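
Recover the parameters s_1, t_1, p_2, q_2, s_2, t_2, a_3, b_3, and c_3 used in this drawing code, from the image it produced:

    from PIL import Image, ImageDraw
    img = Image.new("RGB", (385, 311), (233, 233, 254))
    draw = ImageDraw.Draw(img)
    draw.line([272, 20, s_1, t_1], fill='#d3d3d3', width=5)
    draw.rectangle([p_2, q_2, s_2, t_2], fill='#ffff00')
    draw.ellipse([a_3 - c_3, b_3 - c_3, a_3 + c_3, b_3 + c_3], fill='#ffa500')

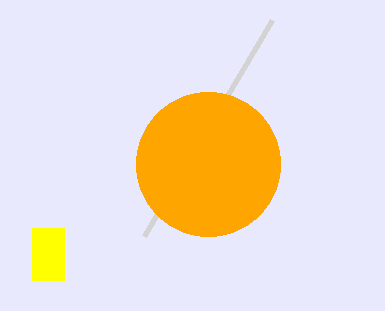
s_1 = 144; t_1 = 236; p_2 = 32; q_2 = 228; s_2 = 64; t_2 = 280; a_3 = 208; b_3 = 164; c_3 = 72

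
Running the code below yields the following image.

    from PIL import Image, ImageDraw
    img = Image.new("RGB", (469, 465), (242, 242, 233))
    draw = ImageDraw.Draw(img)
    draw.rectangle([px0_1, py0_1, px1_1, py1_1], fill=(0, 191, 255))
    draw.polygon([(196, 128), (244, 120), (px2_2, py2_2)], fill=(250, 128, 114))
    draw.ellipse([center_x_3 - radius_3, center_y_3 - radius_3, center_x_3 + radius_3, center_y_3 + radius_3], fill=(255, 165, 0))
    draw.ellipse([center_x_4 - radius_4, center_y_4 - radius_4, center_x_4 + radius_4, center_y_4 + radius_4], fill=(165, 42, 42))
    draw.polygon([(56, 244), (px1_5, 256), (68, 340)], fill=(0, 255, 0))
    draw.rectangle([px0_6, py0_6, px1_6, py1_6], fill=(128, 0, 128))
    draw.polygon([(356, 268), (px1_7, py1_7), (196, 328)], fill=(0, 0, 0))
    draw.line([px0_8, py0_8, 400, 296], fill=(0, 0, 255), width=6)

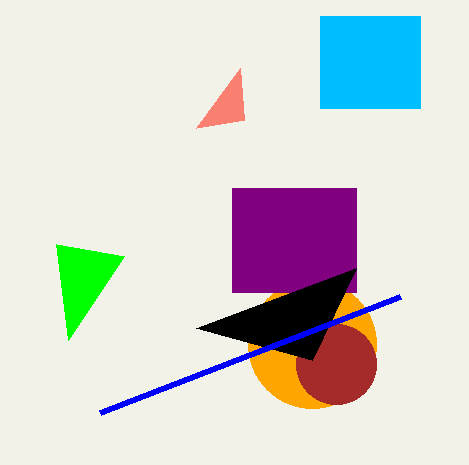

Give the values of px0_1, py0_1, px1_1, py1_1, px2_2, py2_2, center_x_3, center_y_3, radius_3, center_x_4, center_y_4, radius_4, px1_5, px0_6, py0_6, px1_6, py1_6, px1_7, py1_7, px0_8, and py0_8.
px0_1 = 320
py0_1 = 16
px1_1 = 420
py1_1 = 108
px2_2 = 240
py2_2 = 68
center_x_3 = 312
center_y_3 = 344
radius_3 = 64
center_x_4 = 336
center_y_4 = 364
radius_4 = 40
px1_5 = 124
px0_6 = 232
py0_6 = 188
px1_6 = 356
py1_6 = 292
px1_7 = 312
py1_7 = 360
px0_8 = 100
py0_8 = 412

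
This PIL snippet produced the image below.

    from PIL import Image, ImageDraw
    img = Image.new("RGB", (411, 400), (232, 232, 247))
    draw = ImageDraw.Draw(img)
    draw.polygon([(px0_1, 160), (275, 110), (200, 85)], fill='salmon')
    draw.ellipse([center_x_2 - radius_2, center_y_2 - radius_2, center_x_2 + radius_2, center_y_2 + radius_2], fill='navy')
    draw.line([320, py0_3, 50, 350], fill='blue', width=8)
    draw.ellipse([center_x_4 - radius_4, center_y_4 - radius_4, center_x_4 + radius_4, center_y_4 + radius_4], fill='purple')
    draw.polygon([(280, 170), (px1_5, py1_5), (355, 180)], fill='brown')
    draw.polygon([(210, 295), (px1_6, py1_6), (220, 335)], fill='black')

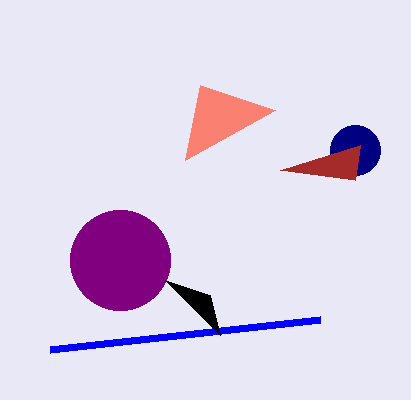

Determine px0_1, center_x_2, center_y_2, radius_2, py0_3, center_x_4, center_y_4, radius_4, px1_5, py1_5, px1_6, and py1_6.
px0_1 = 185
center_x_2 = 355
center_y_2 = 150
radius_2 = 25
py0_3 = 320
center_x_4 = 120
center_y_4 = 260
radius_4 = 50
px1_5 = 360
py1_5 = 145
px1_6 = 165
py1_6 = 280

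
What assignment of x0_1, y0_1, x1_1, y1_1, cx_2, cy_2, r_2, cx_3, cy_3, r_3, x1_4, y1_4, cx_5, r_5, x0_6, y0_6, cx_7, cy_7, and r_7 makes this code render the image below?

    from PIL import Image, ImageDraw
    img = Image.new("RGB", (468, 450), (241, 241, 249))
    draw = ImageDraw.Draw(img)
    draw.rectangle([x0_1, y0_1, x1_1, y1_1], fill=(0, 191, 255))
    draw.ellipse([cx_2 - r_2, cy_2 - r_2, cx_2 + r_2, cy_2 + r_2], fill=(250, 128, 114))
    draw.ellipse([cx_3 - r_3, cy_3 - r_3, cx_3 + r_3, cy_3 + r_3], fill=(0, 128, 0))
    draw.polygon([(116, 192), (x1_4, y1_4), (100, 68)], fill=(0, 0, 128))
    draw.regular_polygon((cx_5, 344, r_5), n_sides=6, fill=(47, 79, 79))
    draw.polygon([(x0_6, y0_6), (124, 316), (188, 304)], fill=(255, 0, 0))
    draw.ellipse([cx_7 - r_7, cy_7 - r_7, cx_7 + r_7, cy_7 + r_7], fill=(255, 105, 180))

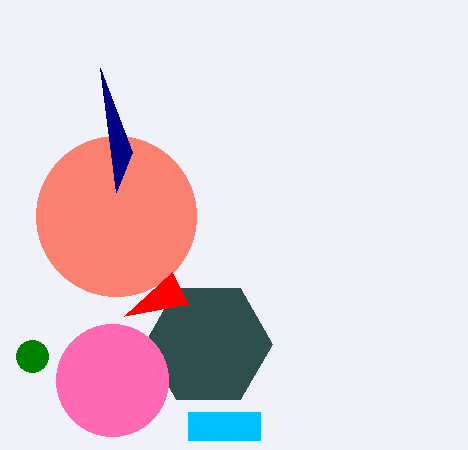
x0_1 = 188; y0_1 = 412; x1_1 = 260; y1_1 = 440; cx_2 = 116; cy_2 = 216; r_2 = 80; cx_3 = 32; cy_3 = 356; r_3 = 16; x1_4 = 132; y1_4 = 152; cx_5 = 208; r_5 = 64; x0_6 = 172; y0_6 = 272; cx_7 = 112; cy_7 = 380; r_7 = 56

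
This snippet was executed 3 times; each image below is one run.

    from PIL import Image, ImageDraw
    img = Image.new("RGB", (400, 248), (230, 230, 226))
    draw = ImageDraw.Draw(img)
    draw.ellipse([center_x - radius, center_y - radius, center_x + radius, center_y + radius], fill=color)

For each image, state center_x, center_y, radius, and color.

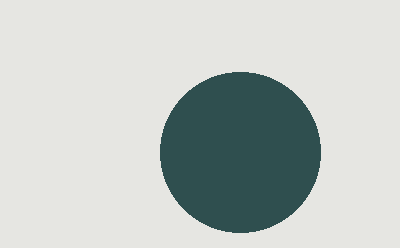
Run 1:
center_x = 240; center_y = 152; radius = 80; color = 'darkslategray'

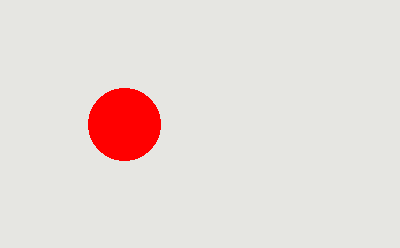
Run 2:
center_x = 124, center_y = 124, radius = 36, color = 'red'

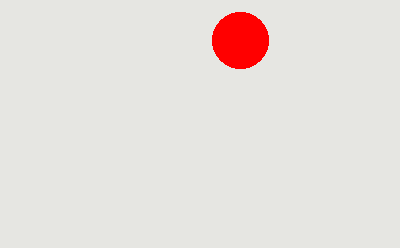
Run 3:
center_x = 240
center_y = 40
radius = 28
color = 'red'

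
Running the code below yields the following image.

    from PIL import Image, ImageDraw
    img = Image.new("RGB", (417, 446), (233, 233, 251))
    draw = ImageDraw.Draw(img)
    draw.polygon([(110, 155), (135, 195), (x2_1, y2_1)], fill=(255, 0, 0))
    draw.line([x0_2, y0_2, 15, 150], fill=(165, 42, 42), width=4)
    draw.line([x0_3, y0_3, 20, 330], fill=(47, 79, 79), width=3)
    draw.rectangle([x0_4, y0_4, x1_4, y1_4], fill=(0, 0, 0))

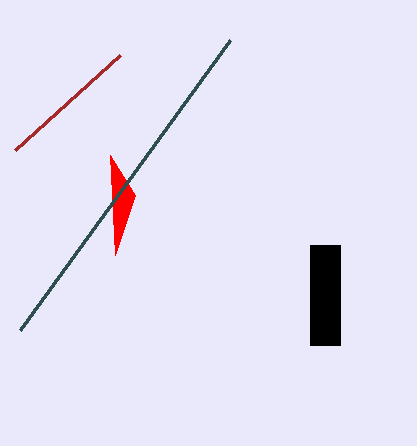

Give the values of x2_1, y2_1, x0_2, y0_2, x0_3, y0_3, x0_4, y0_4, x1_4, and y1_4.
x2_1 = 115
y2_1 = 255
x0_2 = 120
y0_2 = 55
x0_3 = 230
y0_3 = 40
x0_4 = 310
y0_4 = 245
x1_4 = 340
y1_4 = 345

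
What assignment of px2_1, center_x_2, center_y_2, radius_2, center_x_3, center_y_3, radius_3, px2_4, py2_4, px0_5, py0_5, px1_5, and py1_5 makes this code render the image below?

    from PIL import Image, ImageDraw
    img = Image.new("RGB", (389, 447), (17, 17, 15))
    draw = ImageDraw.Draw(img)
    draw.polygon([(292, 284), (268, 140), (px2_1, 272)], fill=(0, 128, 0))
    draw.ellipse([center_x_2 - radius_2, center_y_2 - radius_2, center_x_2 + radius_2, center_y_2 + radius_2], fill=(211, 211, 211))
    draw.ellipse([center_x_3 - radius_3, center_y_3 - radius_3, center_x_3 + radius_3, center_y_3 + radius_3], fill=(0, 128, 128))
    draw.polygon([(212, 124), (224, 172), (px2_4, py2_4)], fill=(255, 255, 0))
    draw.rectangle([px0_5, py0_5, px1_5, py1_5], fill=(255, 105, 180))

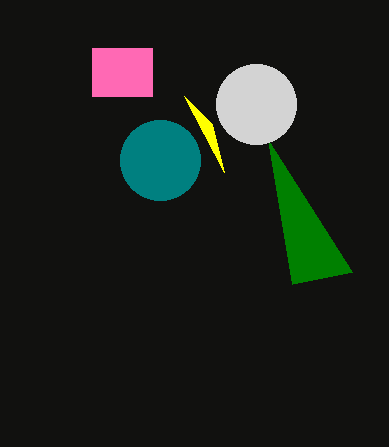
px2_1 = 352, center_x_2 = 256, center_y_2 = 104, radius_2 = 40, center_x_3 = 160, center_y_3 = 160, radius_3 = 40, px2_4 = 184, py2_4 = 96, px0_5 = 92, py0_5 = 48, px1_5 = 152, py1_5 = 96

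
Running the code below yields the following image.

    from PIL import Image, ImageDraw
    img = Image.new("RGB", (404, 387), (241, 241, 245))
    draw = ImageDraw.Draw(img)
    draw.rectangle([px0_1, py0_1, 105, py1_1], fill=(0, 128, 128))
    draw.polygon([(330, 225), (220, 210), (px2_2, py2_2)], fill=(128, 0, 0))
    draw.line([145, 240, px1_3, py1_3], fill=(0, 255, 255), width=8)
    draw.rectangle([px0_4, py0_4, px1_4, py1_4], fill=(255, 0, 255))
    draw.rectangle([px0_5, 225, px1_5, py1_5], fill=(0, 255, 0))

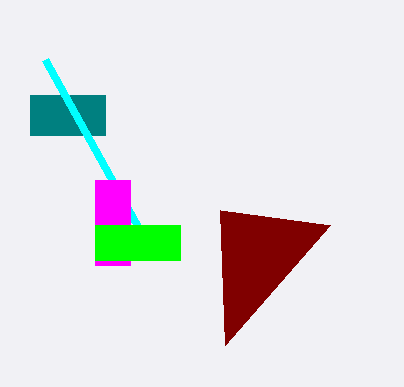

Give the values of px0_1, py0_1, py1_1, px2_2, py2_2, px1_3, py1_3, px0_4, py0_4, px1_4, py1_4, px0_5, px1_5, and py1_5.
px0_1 = 30; py0_1 = 95; py1_1 = 135; px2_2 = 225; py2_2 = 345; px1_3 = 45; py1_3 = 60; px0_4 = 95; py0_4 = 180; px1_4 = 130; py1_4 = 265; px0_5 = 95; px1_5 = 180; py1_5 = 260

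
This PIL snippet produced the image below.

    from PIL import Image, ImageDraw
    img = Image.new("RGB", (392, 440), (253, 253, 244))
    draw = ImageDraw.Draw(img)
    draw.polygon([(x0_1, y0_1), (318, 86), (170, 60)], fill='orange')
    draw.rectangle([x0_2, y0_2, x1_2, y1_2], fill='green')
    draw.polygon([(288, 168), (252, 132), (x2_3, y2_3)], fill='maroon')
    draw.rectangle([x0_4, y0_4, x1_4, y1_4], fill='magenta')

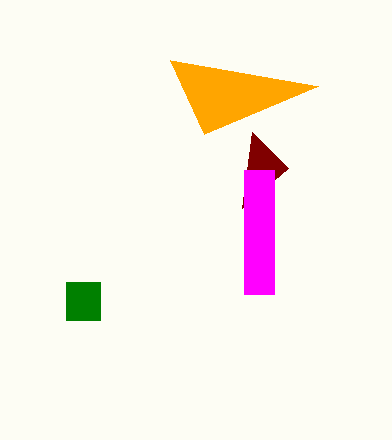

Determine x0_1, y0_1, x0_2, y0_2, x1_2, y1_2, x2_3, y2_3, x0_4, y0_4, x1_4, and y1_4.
x0_1 = 204, y0_1 = 134, x0_2 = 66, y0_2 = 282, x1_2 = 100, y1_2 = 320, x2_3 = 242, y2_3 = 208, x0_4 = 244, y0_4 = 170, x1_4 = 274, y1_4 = 294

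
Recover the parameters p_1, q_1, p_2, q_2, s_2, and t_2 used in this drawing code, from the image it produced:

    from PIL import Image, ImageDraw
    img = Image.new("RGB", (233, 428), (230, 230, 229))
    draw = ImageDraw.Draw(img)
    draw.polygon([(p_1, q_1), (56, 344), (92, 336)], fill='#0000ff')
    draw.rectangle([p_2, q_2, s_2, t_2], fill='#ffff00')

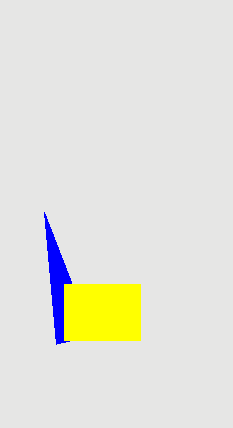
p_1 = 44; q_1 = 212; p_2 = 64; q_2 = 284; s_2 = 140; t_2 = 340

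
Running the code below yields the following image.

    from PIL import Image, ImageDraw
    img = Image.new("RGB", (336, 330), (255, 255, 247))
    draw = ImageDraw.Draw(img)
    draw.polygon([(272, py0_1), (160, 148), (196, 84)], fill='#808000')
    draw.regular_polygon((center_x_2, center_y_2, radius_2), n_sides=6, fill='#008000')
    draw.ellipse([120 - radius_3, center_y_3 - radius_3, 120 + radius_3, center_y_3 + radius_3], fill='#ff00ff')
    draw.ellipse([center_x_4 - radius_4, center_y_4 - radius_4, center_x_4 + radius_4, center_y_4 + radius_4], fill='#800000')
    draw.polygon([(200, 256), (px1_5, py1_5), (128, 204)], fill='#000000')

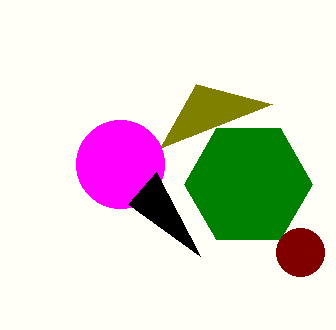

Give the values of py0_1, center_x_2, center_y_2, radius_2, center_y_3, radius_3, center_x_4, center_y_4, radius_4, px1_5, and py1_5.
py0_1 = 104; center_x_2 = 248; center_y_2 = 184; radius_2 = 64; center_y_3 = 164; radius_3 = 44; center_x_4 = 300; center_y_4 = 252; radius_4 = 24; px1_5 = 156; py1_5 = 172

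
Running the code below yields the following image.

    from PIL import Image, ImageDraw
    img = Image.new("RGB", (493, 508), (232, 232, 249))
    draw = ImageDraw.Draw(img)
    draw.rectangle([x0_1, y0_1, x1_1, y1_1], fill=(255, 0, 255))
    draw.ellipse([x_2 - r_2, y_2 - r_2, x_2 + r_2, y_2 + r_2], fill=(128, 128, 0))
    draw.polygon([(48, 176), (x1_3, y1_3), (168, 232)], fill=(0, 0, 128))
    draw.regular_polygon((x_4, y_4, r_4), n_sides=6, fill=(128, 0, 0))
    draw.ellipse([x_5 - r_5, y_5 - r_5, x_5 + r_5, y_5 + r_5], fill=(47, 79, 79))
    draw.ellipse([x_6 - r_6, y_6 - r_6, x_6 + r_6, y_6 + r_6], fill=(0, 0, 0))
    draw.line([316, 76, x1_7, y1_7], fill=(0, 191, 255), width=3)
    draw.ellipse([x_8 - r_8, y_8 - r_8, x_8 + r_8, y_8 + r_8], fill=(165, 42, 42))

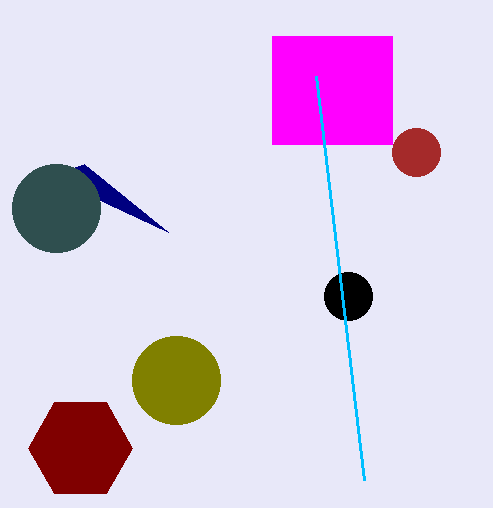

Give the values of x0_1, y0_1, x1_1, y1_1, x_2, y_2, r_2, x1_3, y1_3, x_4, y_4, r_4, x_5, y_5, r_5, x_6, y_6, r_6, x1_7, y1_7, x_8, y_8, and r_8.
x0_1 = 272, y0_1 = 36, x1_1 = 392, y1_1 = 144, x_2 = 176, y_2 = 380, r_2 = 44, x1_3 = 84, y1_3 = 164, x_4 = 80, y_4 = 448, r_4 = 52, x_5 = 56, y_5 = 208, r_5 = 44, x_6 = 348, y_6 = 296, r_6 = 24, x1_7 = 364, y1_7 = 480, x_8 = 416, y_8 = 152, r_8 = 24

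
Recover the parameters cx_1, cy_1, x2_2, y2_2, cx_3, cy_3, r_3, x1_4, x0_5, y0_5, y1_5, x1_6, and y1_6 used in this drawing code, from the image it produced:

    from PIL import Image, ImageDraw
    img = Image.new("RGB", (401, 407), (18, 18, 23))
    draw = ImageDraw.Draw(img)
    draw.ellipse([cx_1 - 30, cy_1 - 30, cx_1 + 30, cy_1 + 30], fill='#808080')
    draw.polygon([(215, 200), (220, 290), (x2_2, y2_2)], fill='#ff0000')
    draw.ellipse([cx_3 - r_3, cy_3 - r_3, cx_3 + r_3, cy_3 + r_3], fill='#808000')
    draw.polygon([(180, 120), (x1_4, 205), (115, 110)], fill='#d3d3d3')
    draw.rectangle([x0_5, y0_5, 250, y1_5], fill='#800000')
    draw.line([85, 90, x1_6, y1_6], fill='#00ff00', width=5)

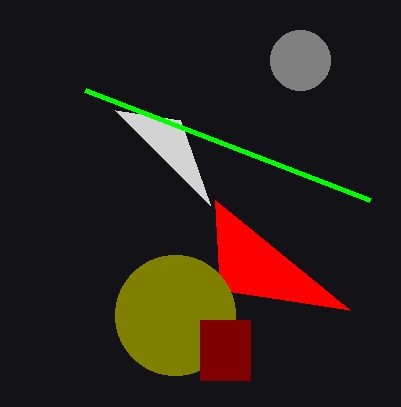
cx_1 = 300
cy_1 = 60
x2_2 = 350
y2_2 = 310
cx_3 = 175
cy_3 = 315
r_3 = 60
x1_4 = 210
x0_5 = 200
y0_5 = 320
y1_5 = 380
x1_6 = 370
y1_6 = 200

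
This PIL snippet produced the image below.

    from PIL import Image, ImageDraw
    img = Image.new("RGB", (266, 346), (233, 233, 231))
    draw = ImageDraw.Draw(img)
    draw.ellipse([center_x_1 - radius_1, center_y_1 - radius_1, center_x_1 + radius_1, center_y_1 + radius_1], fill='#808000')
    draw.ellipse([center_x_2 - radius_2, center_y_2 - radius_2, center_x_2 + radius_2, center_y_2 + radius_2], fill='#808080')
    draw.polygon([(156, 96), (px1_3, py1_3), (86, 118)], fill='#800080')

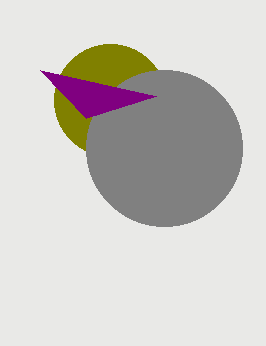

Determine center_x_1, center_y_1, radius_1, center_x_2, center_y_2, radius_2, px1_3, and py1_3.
center_x_1 = 110
center_y_1 = 100
radius_1 = 56
center_x_2 = 164
center_y_2 = 148
radius_2 = 78
px1_3 = 40
py1_3 = 70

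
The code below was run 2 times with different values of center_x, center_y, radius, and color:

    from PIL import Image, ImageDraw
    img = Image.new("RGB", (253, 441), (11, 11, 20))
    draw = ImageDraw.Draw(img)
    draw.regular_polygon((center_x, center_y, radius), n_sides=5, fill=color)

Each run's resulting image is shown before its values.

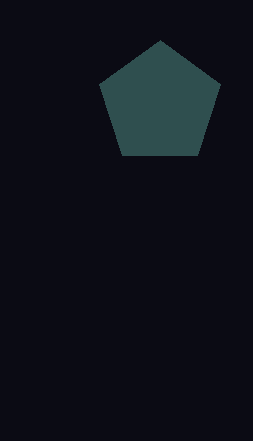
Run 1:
center_x = 160, center_y = 104, radius = 64, color = 'darkslategray'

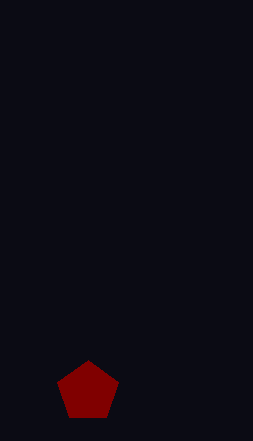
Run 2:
center_x = 88; center_y = 392; radius = 32; color = 'maroon'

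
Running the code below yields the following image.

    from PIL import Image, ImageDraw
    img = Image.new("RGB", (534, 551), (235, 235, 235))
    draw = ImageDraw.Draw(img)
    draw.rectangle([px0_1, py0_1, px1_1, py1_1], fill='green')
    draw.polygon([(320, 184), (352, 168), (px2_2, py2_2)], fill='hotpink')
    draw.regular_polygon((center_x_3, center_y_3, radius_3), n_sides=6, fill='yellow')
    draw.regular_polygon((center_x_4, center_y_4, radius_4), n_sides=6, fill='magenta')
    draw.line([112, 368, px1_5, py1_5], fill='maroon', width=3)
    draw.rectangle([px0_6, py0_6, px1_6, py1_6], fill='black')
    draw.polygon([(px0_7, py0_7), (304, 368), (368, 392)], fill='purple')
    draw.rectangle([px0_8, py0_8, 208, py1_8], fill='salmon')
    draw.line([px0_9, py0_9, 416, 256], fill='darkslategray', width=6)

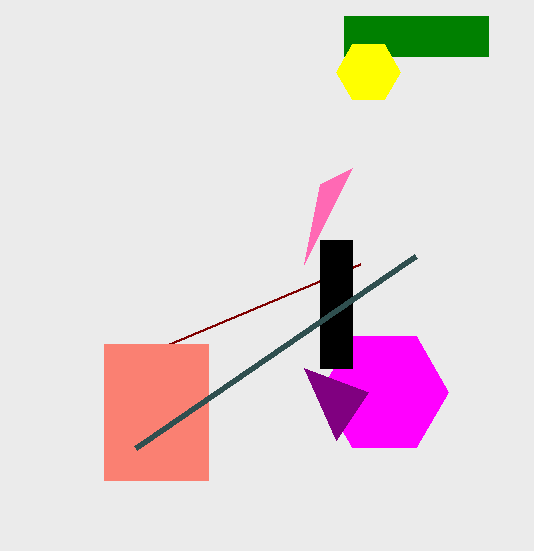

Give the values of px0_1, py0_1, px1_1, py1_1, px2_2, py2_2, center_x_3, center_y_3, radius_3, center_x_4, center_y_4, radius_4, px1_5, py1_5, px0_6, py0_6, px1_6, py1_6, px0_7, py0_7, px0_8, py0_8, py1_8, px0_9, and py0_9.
px0_1 = 344
py0_1 = 16
px1_1 = 488
py1_1 = 56
px2_2 = 304
py2_2 = 264
center_x_3 = 368
center_y_3 = 72
radius_3 = 32
center_x_4 = 384
center_y_4 = 392
radius_4 = 64
px1_5 = 360
py1_5 = 264
px0_6 = 320
py0_6 = 240
px1_6 = 352
py1_6 = 368
px0_7 = 336
py0_7 = 440
px0_8 = 104
py0_8 = 344
py1_8 = 480
px0_9 = 136
py0_9 = 448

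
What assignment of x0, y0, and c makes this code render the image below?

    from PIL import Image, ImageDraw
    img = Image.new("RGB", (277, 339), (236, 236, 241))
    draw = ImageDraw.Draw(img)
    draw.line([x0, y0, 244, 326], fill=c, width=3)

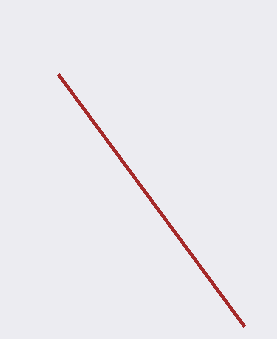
x0 = 58
y0 = 74
c = 'brown'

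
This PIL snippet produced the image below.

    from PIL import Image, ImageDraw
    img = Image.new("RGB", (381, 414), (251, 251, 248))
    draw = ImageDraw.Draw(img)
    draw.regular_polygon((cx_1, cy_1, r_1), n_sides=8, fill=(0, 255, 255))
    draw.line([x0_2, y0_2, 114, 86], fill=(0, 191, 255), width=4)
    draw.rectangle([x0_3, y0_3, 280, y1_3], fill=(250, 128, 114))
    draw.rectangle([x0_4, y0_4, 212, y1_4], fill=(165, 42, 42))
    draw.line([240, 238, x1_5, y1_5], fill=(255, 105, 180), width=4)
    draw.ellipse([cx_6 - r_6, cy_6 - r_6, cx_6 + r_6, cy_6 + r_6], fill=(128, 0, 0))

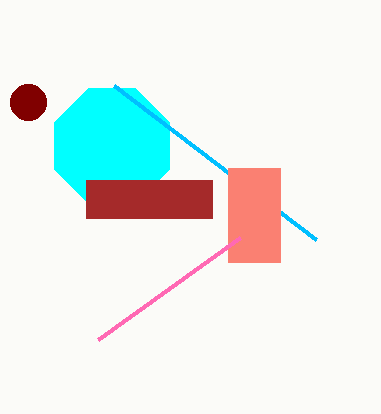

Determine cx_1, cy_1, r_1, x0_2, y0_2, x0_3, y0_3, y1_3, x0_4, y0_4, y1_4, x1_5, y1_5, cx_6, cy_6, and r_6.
cx_1 = 112; cy_1 = 146; r_1 = 62; x0_2 = 316; y0_2 = 240; x0_3 = 228; y0_3 = 168; y1_3 = 262; x0_4 = 86; y0_4 = 180; y1_4 = 218; x1_5 = 98; y1_5 = 340; cx_6 = 28; cy_6 = 102; r_6 = 18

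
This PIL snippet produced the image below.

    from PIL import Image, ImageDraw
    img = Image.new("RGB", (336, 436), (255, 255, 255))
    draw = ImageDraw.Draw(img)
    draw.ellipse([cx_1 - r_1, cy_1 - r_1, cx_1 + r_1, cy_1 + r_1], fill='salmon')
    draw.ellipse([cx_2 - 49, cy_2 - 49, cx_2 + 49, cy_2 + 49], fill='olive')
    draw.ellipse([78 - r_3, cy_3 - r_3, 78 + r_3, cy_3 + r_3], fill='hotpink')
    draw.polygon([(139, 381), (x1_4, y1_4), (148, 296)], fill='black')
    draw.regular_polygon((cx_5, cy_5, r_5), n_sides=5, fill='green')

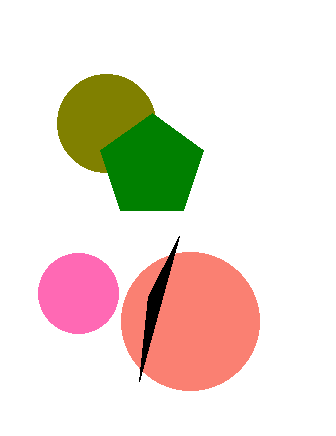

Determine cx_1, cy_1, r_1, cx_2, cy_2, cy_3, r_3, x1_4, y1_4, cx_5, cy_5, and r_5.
cx_1 = 190
cy_1 = 321
r_1 = 69
cx_2 = 106
cy_2 = 123
cy_3 = 293
r_3 = 40
x1_4 = 179
y1_4 = 236
cx_5 = 152
cy_5 = 167
r_5 = 54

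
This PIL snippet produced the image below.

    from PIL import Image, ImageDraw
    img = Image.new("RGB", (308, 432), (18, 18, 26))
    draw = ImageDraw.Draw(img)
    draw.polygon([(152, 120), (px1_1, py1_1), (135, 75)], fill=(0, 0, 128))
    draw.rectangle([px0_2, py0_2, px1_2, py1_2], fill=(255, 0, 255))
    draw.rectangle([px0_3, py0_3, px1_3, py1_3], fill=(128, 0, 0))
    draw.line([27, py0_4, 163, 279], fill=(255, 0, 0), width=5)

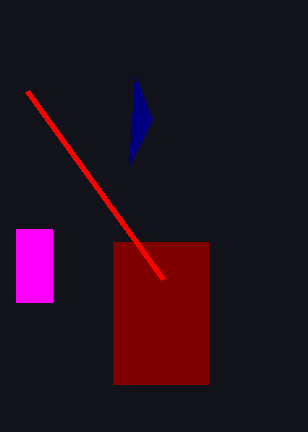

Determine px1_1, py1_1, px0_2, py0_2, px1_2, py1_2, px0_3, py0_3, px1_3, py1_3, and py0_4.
px1_1 = 129, py1_1 = 165, px0_2 = 16, py0_2 = 229, px1_2 = 52, py1_2 = 302, px0_3 = 113, py0_3 = 242, px1_3 = 208, py1_3 = 384, py0_4 = 91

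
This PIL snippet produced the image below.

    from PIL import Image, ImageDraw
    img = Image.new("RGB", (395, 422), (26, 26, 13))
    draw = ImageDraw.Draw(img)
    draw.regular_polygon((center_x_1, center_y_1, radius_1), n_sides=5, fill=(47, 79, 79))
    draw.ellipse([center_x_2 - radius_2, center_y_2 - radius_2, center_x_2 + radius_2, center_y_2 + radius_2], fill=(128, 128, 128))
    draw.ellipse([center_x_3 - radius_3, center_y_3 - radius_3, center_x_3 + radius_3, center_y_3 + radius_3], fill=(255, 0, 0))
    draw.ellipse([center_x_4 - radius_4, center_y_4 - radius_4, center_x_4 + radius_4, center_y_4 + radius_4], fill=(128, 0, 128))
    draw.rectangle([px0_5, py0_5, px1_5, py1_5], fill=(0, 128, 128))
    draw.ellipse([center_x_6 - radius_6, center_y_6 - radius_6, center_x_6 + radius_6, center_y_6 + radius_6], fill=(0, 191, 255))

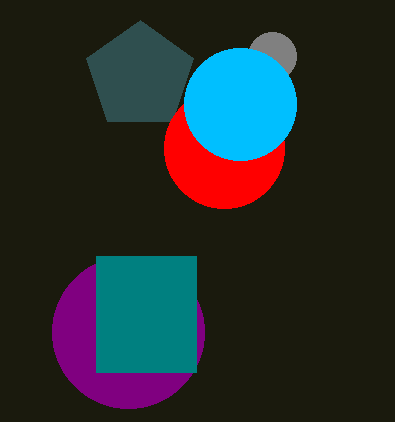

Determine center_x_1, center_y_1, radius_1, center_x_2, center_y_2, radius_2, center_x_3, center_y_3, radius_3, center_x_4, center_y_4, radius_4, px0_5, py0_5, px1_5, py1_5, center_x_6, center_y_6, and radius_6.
center_x_1 = 140; center_y_1 = 76; radius_1 = 56; center_x_2 = 272; center_y_2 = 56; radius_2 = 24; center_x_3 = 224; center_y_3 = 148; radius_3 = 60; center_x_4 = 128; center_y_4 = 332; radius_4 = 76; px0_5 = 96; py0_5 = 256; px1_5 = 196; py1_5 = 372; center_x_6 = 240; center_y_6 = 104; radius_6 = 56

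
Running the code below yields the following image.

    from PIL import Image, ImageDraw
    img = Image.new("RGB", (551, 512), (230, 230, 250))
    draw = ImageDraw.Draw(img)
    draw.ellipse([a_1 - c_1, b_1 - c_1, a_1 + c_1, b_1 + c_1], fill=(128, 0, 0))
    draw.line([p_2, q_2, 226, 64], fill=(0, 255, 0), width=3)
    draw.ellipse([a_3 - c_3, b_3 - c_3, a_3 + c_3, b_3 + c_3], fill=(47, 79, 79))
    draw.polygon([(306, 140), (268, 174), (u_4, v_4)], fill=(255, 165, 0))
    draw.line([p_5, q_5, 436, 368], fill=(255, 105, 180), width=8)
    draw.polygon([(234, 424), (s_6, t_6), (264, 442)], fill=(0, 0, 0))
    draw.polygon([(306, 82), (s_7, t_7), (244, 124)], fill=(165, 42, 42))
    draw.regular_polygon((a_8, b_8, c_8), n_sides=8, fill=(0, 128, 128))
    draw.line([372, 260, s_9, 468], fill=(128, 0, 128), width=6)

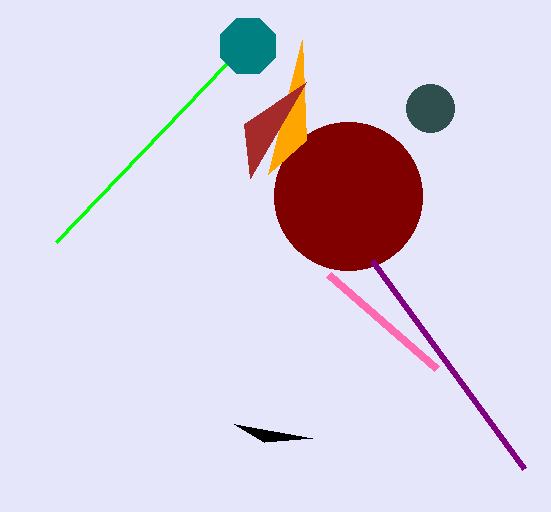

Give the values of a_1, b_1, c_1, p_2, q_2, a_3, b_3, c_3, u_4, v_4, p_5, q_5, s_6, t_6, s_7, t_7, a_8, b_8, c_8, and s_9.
a_1 = 348, b_1 = 196, c_1 = 74, p_2 = 56, q_2 = 242, a_3 = 430, b_3 = 108, c_3 = 24, u_4 = 302, v_4 = 40, p_5 = 328, q_5 = 274, s_6 = 312, t_6 = 438, s_7 = 250, t_7 = 178, a_8 = 248, b_8 = 46, c_8 = 30, s_9 = 524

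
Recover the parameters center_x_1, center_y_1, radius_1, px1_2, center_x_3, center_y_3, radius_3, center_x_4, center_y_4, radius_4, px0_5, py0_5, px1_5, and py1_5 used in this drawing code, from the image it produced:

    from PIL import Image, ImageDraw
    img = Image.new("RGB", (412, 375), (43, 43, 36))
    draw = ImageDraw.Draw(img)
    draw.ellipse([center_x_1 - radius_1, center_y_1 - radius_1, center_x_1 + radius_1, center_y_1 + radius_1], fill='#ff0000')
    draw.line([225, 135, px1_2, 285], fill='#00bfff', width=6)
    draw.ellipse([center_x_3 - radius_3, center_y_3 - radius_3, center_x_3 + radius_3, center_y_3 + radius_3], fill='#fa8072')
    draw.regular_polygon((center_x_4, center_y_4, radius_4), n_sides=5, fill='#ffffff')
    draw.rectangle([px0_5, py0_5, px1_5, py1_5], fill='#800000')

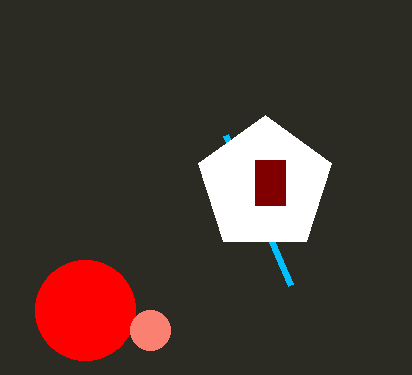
center_x_1 = 85
center_y_1 = 310
radius_1 = 50
px1_2 = 290
center_x_3 = 150
center_y_3 = 330
radius_3 = 20
center_x_4 = 265
center_y_4 = 185
radius_4 = 70
px0_5 = 255
py0_5 = 160
px1_5 = 285
py1_5 = 205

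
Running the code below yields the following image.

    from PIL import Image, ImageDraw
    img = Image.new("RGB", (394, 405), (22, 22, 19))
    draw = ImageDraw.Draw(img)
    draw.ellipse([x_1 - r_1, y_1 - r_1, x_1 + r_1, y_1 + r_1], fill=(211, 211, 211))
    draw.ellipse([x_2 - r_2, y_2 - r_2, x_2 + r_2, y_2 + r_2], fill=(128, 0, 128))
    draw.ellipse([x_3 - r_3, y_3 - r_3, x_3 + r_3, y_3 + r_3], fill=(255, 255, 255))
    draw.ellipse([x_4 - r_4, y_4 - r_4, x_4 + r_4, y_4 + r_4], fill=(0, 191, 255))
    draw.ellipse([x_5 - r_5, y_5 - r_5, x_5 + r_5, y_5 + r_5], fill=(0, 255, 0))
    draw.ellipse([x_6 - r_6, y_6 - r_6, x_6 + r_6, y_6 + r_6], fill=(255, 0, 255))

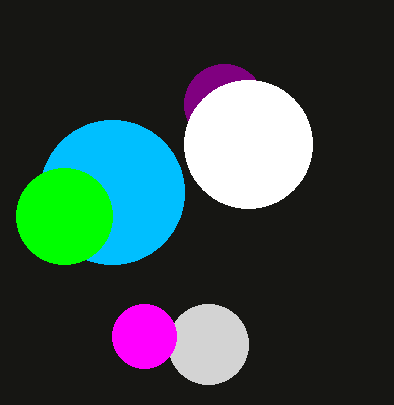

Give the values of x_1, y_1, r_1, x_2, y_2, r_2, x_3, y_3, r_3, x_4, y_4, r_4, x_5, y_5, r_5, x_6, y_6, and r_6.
x_1 = 208, y_1 = 344, r_1 = 40, x_2 = 224, y_2 = 104, r_2 = 40, x_3 = 248, y_3 = 144, r_3 = 64, x_4 = 112, y_4 = 192, r_4 = 72, x_5 = 64, y_5 = 216, r_5 = 48, x_6 = 144, y_6 = 336, r_6 = 32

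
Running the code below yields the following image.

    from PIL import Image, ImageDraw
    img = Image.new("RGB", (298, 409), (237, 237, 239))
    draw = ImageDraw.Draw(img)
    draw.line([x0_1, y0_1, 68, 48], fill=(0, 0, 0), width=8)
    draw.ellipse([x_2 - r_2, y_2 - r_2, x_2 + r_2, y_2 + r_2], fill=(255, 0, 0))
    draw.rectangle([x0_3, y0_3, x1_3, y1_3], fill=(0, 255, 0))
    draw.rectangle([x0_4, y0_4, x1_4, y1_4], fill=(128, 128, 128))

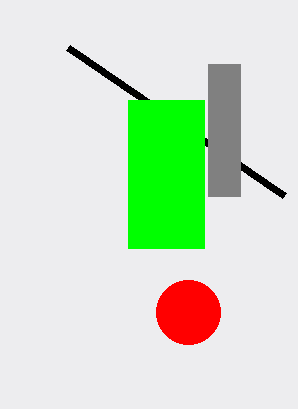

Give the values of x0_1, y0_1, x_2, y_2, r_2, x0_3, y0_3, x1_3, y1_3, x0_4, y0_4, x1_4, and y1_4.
x0_1 = 284; y0_1 = 196; x_2 = 188; y_2 = 312; r_2 = 32; x0_3 = 128; y0_3 = 100; x1_3 = 204; y1_3 = 248; x0_4 = 208; y0_4 = 64; x1_4 = 240; y1_4 = 196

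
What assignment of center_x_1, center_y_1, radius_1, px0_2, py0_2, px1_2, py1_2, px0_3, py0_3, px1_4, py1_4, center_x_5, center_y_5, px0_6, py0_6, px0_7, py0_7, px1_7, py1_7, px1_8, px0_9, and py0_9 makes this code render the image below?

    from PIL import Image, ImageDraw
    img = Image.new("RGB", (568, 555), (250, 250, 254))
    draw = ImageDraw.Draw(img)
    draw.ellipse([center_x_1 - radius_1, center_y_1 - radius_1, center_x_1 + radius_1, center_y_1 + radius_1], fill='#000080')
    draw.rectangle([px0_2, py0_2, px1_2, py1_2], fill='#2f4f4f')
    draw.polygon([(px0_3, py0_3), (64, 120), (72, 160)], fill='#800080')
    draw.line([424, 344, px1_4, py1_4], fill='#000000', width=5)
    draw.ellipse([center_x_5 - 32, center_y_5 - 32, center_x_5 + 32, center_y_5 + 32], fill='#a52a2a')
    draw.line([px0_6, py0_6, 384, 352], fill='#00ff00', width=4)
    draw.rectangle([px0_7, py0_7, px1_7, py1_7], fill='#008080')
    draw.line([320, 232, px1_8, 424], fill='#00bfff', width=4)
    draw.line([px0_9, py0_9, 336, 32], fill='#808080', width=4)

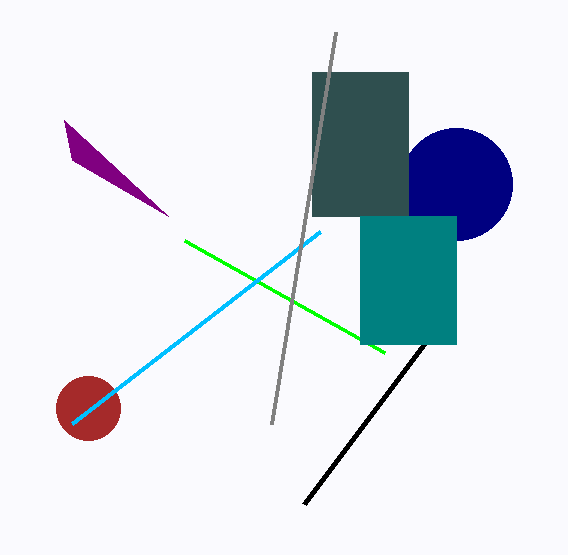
center_x_1 = 456; center_y_1 = 184; radius_1 = 56; px0_2 = 312; py0_2 = 72; px1_2 = 408; py1_2 = 216; px0_3 = 168; py0_3 = 216; px1_4 = 304; py1_4 = 504; center_x_5 = 88; center_y_5 = 408; px0_6 = 184; py0_6 = 240; px0_7 = 360; py0_7 = 216; px1_7 = 456; py1_7 = 344; px1_8 = 72; px0_9 = 272; py0_9 = 424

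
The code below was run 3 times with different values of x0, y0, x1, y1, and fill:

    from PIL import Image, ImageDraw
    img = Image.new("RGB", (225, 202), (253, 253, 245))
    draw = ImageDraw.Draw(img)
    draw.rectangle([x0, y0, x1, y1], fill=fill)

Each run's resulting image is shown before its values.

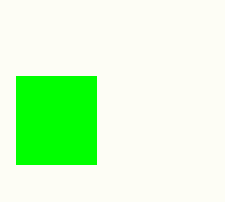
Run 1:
x0 = 16; y0 = 76; x1 = 96; y1 = 164; fill = 'lime'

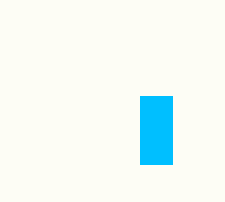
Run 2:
x0 = 140; y0 = 96; x1 = 172; y1 = 164; fill = 'deepskyblue'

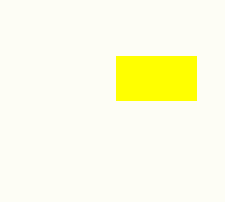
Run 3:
x0 = 116; y0 = 56; x1 = 196; y1 = 100; fill = 'yellow'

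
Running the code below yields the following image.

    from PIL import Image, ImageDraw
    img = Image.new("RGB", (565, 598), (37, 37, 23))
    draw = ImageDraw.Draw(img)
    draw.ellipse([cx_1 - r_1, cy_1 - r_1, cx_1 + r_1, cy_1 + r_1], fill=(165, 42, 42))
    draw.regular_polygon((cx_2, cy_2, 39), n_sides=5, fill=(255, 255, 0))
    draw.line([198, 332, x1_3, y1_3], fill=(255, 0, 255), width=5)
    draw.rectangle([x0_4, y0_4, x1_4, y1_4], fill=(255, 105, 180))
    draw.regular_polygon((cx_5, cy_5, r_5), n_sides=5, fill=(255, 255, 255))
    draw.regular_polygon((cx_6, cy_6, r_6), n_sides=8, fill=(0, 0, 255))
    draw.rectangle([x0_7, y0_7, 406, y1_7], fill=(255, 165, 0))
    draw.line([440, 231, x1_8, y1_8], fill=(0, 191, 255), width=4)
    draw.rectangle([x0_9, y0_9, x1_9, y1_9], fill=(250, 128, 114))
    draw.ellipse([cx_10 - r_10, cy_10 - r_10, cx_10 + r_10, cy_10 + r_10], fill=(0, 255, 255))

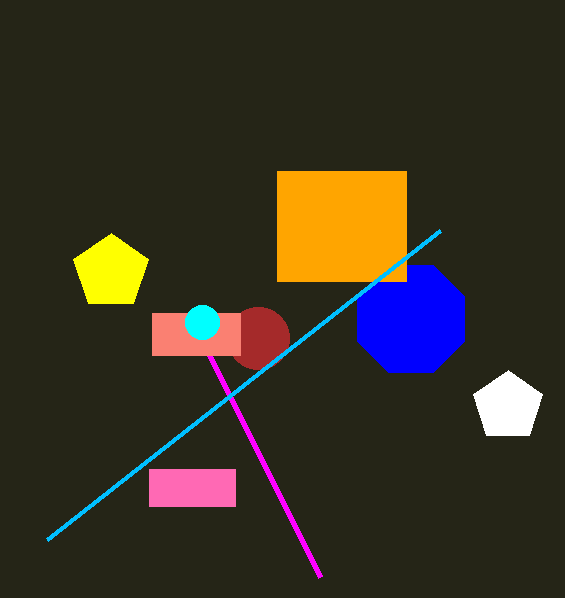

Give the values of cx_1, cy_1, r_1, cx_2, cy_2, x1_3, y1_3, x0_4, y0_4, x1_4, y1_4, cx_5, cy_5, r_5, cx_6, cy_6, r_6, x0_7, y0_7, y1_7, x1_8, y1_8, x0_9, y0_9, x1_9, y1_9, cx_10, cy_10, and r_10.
cx_1 = 258
cy_1 = 338
r_1 = 31
cx_2 = 111
cy_2 = 272
x1_3 = 320
y1_3 = 577
x0_4 = 149
y0_4 = 469
x1_4 = 235
y1_4 = 506
cx_5 = 508
cy_5 = 406
r_5 = 36
cx_6 = 411
cy_6 = 319
r_6 = 58
x0_7 = 277
y0_7 = 171
y1_7 = 281
x1_8 = 47
y1_8 = 540
x0_9 = 152
y0_9 = 313
x1_9 = 240
y1_9 = 355
cx_10 = 202
cy_10 = 322
r_10 = 17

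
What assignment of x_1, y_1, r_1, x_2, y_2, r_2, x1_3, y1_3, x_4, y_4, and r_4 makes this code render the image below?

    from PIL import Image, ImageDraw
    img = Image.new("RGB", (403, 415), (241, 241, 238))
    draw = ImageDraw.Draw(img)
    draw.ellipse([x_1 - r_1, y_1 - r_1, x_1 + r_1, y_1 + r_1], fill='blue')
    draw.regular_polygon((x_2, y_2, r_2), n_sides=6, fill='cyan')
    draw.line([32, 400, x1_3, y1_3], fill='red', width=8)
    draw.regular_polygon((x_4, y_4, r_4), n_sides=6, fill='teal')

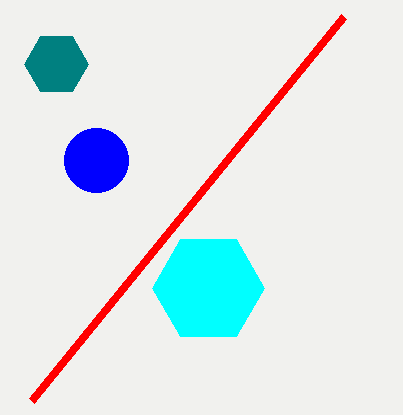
x_1 = 96
y_1 = 160
r_1 = 32
x_2 = 208
y_2 = 288
r_2 = 56
x1_3 = 344
y1_3 = 16
x_4 = 56
y_4 = 64
r_4 = 32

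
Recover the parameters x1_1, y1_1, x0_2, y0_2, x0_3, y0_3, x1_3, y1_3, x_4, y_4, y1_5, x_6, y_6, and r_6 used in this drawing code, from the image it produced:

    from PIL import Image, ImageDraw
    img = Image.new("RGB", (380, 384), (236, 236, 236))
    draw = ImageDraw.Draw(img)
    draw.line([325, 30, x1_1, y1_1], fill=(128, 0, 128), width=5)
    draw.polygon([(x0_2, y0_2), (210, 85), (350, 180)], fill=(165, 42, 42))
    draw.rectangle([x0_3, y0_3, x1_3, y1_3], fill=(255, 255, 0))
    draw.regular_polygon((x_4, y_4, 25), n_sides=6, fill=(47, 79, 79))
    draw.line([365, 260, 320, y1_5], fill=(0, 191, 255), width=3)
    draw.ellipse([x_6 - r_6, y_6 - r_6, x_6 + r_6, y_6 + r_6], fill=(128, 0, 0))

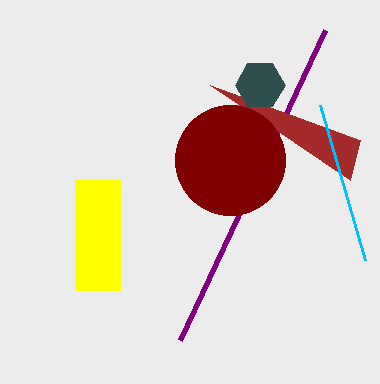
x1_1 = 180
y1_1 = 340
x0_2 = 360
y0_2 = 140
x0_3 = 75
y0_3 = 180
x1_3 = 120
y1_3 = 290
x_4 = 260
y_4 = 85
y1_5 = 105
x_6 = 230
y_6 = 160
r_6 = 55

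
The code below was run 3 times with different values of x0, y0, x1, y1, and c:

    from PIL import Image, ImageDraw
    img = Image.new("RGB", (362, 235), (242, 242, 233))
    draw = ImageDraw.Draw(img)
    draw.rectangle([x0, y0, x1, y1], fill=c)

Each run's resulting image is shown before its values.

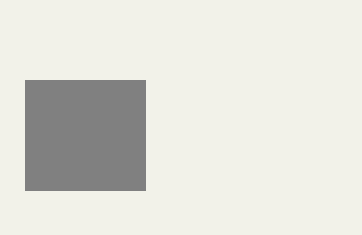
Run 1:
x0 = 25, y0 = 80, x1 = 145, y1 = 190, c = 'gray'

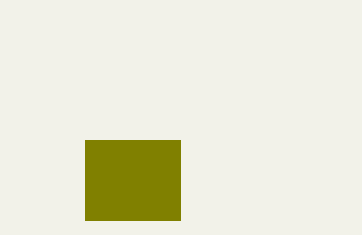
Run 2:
x0 = 85
y0 = 140
x1 = 180
y1 = 220
c = 'olive'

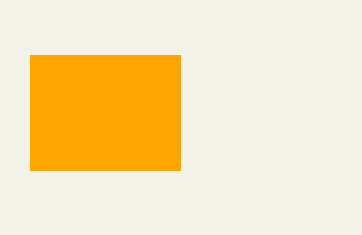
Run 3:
x0 = 30; y0 = 55; x1 = 180; y1 = 170; c = 'orange'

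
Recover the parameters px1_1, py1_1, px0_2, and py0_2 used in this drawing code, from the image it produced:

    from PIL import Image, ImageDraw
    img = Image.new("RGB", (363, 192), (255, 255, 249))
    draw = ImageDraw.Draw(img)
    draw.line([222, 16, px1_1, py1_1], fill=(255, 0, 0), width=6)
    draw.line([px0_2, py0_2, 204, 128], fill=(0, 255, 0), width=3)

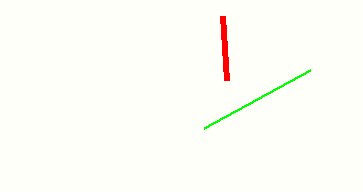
px1_1 = 226
py1_1 = 80
px0_2 = 310
py0_2 = 70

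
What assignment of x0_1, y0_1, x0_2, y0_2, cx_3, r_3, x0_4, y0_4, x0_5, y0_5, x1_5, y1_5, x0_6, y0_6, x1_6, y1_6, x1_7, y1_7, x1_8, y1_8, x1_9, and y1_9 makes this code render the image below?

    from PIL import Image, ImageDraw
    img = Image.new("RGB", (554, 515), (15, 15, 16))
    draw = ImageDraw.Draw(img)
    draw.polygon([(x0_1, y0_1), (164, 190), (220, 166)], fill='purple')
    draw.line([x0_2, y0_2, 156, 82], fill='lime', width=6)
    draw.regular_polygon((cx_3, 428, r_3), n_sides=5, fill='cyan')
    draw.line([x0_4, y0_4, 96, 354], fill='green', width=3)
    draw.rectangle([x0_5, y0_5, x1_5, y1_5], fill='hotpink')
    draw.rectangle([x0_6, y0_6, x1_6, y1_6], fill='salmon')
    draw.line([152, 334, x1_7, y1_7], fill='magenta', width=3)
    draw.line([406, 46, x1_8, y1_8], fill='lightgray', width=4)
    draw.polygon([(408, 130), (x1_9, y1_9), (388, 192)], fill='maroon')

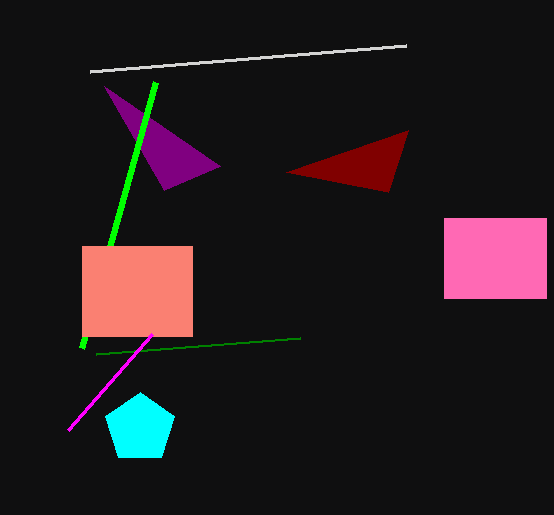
x0_1 = 104; y0_1 = 86; x0_2 = 82; y0_2 = 348; cx_3 = 140; r_3 = 36; x0_4 = 300; y0_4 = 338; x0_5 = 444; y0_5 = 218; x1_5 = 546; y1_5 = 298; x0_6 = 82; y0_6 = 246; x1_6 = 192; y1_6 = 336; x1_7 = 68; y1_7 = 430; x1_8 = 90; y1_8 = 72; x1_9 = 286; y1_9 = 172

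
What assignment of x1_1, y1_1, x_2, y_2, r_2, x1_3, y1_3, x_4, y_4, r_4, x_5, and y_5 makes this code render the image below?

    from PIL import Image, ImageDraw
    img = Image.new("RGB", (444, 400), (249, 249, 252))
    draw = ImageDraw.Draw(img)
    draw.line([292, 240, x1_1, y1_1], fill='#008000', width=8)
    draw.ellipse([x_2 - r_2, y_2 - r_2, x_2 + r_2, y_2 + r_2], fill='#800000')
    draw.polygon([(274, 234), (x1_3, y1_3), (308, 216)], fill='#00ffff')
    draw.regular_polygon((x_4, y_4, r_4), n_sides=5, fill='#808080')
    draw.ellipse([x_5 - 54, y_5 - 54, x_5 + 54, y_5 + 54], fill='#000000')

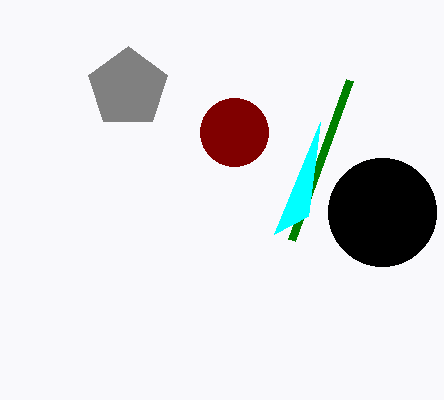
x1_1 = 350, y1_1 = 80, x_2 = 234, y_2 = 132, r_2 = 34, x1_3 = 320, y1_3 = 122, x_4 = 128, y_4 = 88, r_4 = 42, x_5 = 382, y_5 = 212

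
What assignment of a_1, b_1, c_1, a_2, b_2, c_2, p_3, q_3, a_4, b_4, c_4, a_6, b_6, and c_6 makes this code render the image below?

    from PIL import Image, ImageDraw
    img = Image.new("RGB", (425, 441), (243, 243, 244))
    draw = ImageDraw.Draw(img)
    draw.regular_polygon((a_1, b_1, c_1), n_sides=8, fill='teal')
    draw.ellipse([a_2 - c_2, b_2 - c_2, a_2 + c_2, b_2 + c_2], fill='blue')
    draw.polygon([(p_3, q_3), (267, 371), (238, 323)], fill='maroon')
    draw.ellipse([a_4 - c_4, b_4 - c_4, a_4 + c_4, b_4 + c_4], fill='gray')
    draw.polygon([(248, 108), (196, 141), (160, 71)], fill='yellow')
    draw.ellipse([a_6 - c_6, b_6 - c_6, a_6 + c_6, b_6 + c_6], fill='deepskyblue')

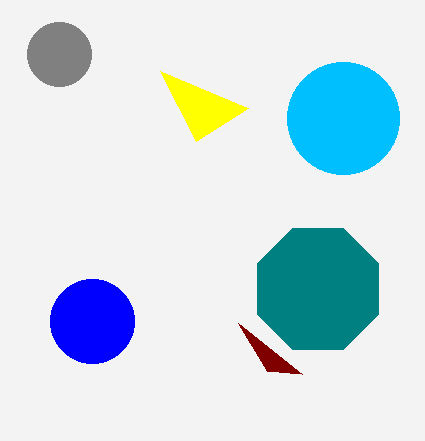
a_1 = 318
b_1 = 289
c_1 = 66
a_2 = 92
b_2 = 321
c_2 = 42
p_3 = 302
q_3 = 374
a_4 = 59
b_4 = 54
c_4 = 32
a_6 = 343
b_6 = 118
c_6 = 56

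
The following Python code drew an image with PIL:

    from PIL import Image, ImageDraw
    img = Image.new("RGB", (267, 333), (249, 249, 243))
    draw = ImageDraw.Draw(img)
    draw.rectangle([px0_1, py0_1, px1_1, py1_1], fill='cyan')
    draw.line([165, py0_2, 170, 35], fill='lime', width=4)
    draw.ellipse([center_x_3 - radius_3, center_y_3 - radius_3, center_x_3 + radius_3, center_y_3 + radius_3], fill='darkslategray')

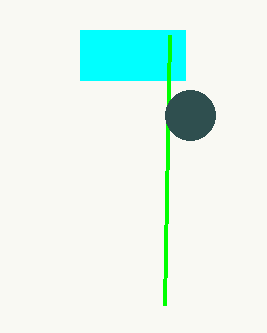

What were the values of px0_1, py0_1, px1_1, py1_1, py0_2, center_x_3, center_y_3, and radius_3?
px0_1 = 80; py0_1 = 30; px1_1 = 185; py1_1 = 80; py0_2 = 305; center_x_3 = 190; center_y_3 = 115; radius_3 = 25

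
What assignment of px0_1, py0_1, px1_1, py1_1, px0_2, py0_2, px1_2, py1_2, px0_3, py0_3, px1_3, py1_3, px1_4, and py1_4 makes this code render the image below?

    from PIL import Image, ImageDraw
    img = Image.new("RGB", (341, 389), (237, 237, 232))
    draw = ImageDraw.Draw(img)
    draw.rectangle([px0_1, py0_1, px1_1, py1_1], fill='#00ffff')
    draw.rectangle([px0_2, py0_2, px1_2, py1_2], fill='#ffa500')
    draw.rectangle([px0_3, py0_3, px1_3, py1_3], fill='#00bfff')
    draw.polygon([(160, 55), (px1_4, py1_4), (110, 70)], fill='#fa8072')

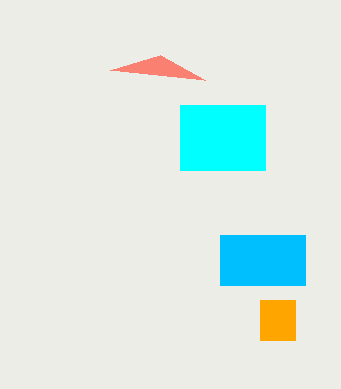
px0_1 = 180, py0_1 = 105, px1_1 = 265, py1_1 = 170, px0_2 = 260, py0_2 = 300, px1_2 = 295, py1_2 = 340, px0_3 = 220, py0_3 = 235, px1_3 = 305, py1_3 = 285, px1_4 = 205, py1_4 = 80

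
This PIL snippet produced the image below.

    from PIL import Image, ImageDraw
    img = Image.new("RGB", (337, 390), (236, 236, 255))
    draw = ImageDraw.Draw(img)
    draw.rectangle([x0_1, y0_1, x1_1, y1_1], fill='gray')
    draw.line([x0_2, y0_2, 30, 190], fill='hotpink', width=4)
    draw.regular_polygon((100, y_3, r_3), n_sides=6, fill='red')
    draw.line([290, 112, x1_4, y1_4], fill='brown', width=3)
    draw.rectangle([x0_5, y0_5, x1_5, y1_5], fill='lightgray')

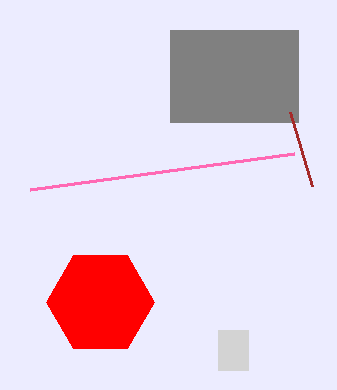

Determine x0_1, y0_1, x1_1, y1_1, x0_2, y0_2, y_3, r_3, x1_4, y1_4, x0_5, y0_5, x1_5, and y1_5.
x0_1 = 170; y0_1 = 30; x1_1 = 298; y1_1 = 122; x0_2 = 294; y0_2 = 154; y_3 = 302; r_3 = 54; x1_4 = 312; y1_4 = 186; x0_5 = 218; y0_5 = 330; x1_5 = 248; y1_5 = 370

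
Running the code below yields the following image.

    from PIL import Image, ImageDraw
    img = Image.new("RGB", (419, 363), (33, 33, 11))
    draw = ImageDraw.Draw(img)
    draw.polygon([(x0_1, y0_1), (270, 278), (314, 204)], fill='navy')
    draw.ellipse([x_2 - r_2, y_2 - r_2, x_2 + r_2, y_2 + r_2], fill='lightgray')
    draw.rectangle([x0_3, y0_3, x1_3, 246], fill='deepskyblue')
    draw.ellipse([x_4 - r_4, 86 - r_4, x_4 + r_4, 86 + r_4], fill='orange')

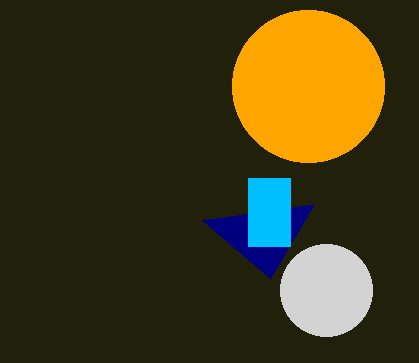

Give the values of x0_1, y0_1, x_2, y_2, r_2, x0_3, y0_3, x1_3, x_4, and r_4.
x0_1 = 202, y0_1 = 220, x_2 = 326, y_2 = 290, r_2 = 46, x0_3 = 248, y0_3 = 178, x1_3 = 290, x_4 = 308, r_4 = 76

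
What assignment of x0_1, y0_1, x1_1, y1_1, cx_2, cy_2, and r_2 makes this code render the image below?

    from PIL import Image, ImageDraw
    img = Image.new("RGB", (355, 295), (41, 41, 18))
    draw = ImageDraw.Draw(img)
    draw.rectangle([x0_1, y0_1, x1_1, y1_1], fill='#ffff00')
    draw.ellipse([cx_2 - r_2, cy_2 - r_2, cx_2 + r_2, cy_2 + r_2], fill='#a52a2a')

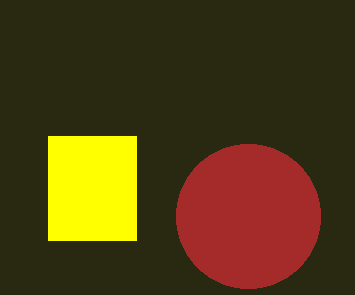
x0_1 = 48
y0_1 = 136
x1_1 = 136
y1_1 = 240
cx_2 = 248
cy_2 = 216
r_2 = 72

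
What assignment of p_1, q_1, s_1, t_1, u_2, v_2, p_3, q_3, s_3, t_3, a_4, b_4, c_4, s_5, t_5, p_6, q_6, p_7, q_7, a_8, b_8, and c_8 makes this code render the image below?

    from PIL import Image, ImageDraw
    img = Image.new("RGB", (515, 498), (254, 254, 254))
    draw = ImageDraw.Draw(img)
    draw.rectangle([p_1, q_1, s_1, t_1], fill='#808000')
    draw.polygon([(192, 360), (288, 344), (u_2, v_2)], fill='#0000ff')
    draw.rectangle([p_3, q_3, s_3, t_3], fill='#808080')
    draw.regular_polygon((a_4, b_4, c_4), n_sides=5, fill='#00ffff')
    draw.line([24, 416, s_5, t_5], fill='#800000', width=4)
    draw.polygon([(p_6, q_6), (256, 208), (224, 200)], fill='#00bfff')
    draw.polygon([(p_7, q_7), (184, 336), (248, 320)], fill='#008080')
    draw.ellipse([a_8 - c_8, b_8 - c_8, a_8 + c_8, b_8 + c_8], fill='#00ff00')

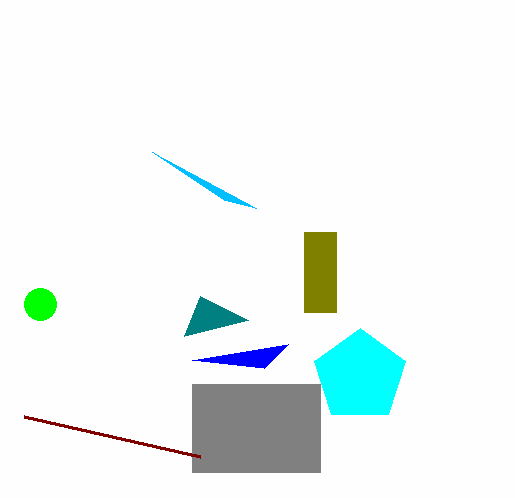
p_1 = 304, q_1 = 232, s_1 = 336, t_1 = 312, u_2 = 264, v_2 = 368, p_3 = 192, q_3 = 384, s_3 = 320, t_3 = 472, a_4 = 360, b_4 = 376, c_4 = 48, s_5 = 200, t_5 = 456, p_6 = 152, q_6 = 152, p_7 = 200, q_7 = 296, a_8 = 40, b_8 = 304, c_8 = 16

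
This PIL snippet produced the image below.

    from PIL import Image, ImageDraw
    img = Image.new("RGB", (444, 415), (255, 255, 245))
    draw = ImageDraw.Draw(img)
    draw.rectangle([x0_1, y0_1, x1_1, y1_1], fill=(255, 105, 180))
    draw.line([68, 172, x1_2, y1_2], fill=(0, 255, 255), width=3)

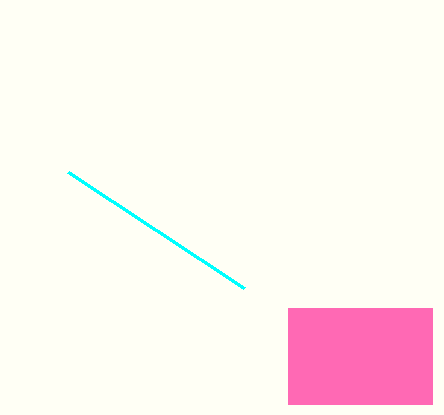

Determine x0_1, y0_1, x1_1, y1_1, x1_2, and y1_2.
x0_1 = 288, y0_1 = 308, x1_1 = 432, y1_1 = 404, x1_2 = 244, y1_2 = 288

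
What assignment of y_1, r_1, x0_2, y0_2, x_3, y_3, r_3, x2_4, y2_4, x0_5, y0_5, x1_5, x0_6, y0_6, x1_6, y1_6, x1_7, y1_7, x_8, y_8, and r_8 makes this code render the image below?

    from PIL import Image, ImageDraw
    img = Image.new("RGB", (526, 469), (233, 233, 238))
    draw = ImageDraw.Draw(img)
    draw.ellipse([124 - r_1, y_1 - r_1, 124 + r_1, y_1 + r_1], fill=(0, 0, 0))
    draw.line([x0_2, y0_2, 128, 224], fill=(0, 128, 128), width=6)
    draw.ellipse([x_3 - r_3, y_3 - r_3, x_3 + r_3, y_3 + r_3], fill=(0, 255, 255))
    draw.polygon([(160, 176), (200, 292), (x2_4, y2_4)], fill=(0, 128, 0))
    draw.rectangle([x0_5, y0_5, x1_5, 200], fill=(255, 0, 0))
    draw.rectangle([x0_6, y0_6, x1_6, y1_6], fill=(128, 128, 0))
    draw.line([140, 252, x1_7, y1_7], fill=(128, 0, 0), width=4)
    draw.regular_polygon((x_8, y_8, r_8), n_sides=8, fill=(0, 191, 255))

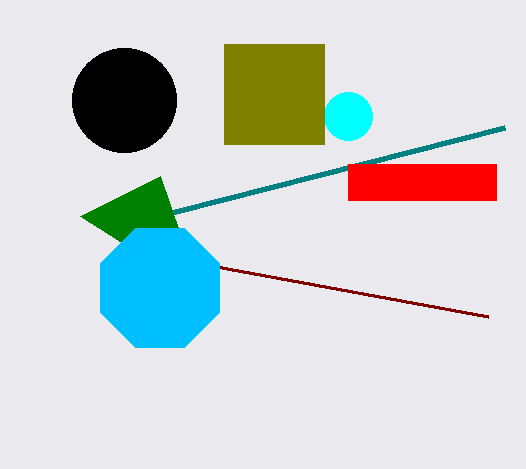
y_1 = 100; r_1 = 52; x0_2 = 504; y0_2 = 128; x_3 = 348; y_3 = 116; r_3 = 24; x2_4 = 80; y2_4 = 216; x0_5 = 348; y0_5 = 164; x1_5 = 496; x0_6 = 224; y0_6 = 44; x1_6 = 324; y1_6 = 144; x1_7 = 488; y1_7 = 316; x_8 = 160; y_8 = 288; r_8 = 64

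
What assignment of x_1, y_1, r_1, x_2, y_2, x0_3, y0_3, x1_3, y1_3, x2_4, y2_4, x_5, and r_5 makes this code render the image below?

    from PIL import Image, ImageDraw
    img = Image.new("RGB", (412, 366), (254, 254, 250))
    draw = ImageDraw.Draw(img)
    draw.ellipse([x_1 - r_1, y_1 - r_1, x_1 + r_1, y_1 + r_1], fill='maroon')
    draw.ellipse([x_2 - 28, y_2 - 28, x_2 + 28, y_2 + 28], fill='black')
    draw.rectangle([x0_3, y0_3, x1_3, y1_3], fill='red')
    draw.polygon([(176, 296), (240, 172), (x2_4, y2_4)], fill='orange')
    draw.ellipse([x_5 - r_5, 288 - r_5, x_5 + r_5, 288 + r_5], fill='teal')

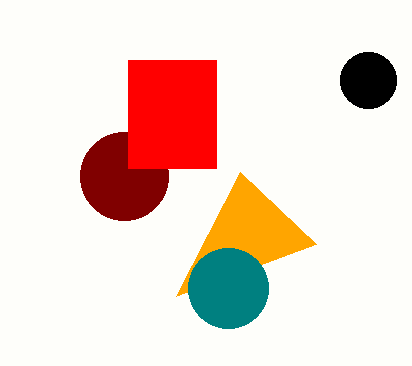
x_1 = 124, y_1 = 176, r_1 = 44, x_2 = 368, y_2 = 80, x0_3 = 128, y0_3 = 60, x1_3 = 216, y1_3 = 168, x2_4 = 316, y2_4 = 244, x_5 = 228, r_5 = 40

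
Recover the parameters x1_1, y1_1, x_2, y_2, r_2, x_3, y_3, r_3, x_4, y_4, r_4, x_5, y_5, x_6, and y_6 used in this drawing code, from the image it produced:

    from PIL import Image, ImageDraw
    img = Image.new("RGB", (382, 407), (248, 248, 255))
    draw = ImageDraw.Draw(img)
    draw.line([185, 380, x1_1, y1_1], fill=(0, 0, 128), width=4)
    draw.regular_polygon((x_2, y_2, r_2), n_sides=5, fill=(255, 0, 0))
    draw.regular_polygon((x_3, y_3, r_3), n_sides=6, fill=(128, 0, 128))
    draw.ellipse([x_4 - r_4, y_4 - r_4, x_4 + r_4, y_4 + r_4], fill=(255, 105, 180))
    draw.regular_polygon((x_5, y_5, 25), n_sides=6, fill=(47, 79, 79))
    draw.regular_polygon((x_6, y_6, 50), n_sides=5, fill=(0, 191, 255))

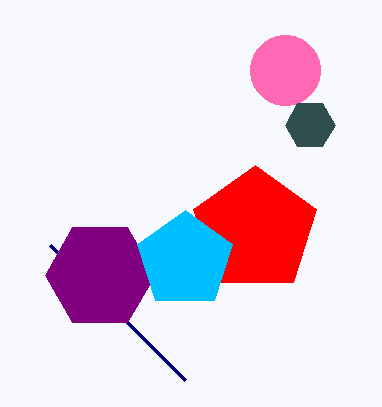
x1_1 = 50; y1_1 = 245; x_2 = 255; y_2 = 230; r_2 = 65; x_3 = 100; y_3 = 275; r_3 = 55; x_4 = 285; y_4 = 70; r_4 = 35; x_5 = 310; y_5 = 125; x_6 = 185; y_6 = 260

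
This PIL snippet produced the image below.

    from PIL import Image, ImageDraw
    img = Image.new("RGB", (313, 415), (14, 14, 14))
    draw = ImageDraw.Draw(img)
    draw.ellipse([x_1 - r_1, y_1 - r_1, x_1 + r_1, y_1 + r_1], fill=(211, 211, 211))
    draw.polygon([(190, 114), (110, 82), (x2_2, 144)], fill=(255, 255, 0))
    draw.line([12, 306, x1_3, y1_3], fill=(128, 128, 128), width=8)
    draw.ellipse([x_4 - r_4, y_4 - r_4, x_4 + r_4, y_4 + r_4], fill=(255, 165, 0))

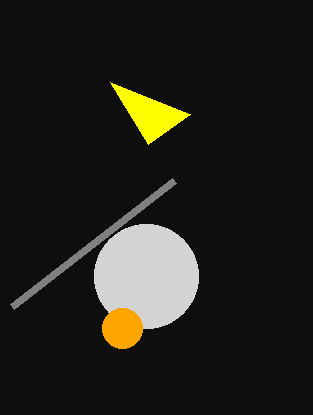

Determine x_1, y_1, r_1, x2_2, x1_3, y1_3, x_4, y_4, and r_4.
x_1 = 146
y_1 = 276
r_1 = 52
x2_2 = 148
x1_3 = 174
y1_3 = 180
x_4 = 122
y_4 = 328
r_4 = 20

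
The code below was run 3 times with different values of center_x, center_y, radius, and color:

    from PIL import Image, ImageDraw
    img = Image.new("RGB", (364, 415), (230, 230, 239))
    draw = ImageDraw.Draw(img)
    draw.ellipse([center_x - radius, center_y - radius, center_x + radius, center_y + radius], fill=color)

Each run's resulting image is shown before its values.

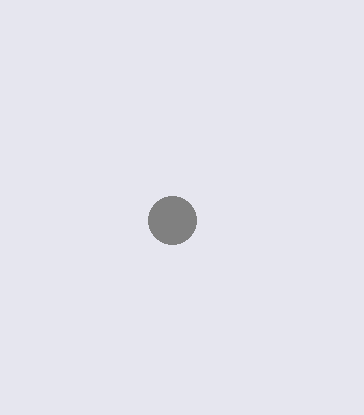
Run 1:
center_x = 172
center_y = 220
radius = 24
color = 'gray'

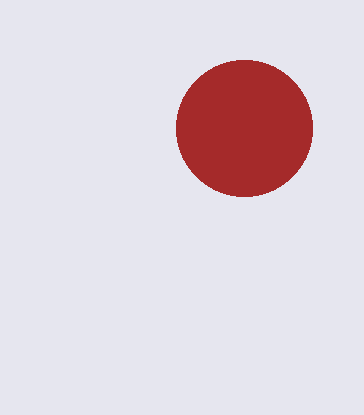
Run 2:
center_x = 244; center_y = 128; radius = 68; color = 'brown'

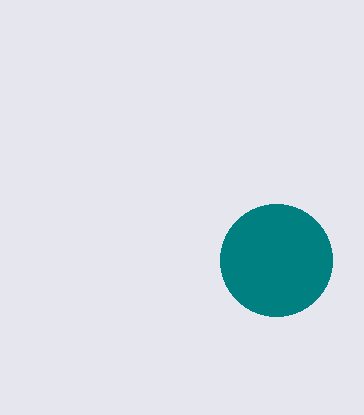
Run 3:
center_x = 276
center_y = 260
radius = 56
color = 'teal'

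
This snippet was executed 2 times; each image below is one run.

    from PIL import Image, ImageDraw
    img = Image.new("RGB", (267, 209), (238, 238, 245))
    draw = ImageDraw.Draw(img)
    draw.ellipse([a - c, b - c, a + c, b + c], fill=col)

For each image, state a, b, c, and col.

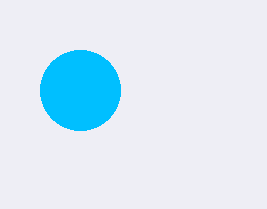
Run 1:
a = 80, b = 90, c = 40, col = 'deepskyblue'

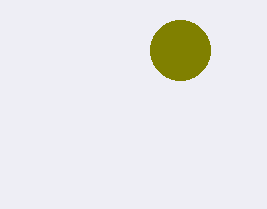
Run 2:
a = 180; b = 50; c = 30; col = 'olive'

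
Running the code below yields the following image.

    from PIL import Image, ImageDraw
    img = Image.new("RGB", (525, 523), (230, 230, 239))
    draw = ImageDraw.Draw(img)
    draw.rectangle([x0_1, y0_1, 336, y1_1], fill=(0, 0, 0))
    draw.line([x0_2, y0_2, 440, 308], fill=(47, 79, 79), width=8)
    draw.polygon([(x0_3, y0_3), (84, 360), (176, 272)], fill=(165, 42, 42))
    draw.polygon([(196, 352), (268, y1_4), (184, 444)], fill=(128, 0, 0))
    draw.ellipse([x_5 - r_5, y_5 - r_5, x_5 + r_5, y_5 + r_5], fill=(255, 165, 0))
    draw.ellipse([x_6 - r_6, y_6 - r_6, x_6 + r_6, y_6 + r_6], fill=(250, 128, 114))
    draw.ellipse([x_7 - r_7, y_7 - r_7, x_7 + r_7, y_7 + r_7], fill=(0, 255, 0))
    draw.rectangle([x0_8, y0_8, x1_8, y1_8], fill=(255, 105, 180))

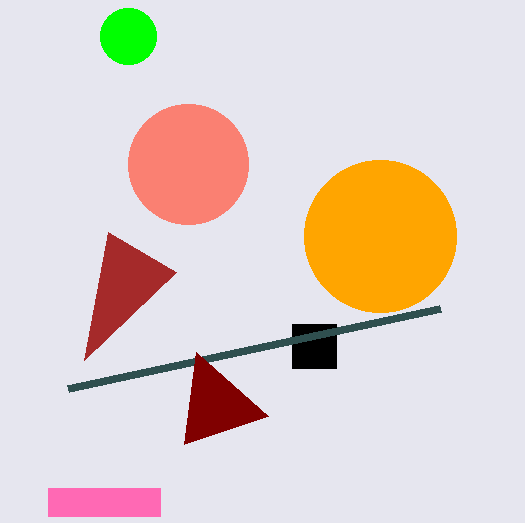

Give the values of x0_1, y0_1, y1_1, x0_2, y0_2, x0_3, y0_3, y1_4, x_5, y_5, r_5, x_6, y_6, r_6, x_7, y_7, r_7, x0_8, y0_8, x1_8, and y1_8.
x0_1 = 292; y0_1 = 324; y1_1 = 368; x0_2 = 68; y0_2 = 388; x0_3 = 108; y0_3 = 232; y1_4 = 416; x_5 = 380; y_5 = 236; r_5 = 76; x_6 = 188; y_6 = 164; r_6 = 60; x_7 = 128; y_7 = 36; r_7 = 28; x0_8 = 48; y0_8 = 488; x1_8 = 160; y1_8 = 516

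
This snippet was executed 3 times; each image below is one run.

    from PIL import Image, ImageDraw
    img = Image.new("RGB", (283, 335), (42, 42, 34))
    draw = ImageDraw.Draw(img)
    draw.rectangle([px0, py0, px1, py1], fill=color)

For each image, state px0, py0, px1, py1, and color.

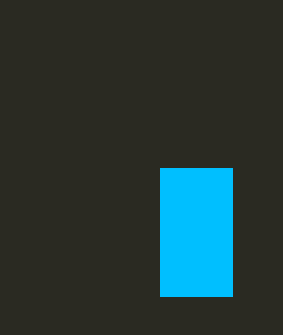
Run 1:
px0 = 160, py0 = 168, px1 = 232, py1 = 296, color = 'deepskyblue'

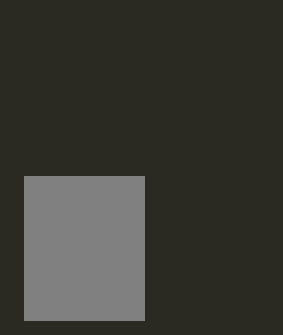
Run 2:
px0 = 24, py0 = 176, px1 = 144, py1 = 320, color = 'gray'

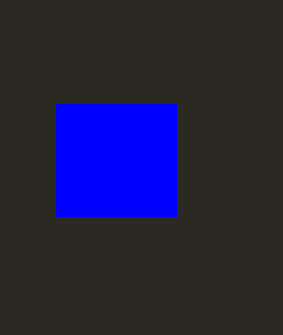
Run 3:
px0 = 56, py0 = 104, px1 = 176, py1 = 216, color = 'blue'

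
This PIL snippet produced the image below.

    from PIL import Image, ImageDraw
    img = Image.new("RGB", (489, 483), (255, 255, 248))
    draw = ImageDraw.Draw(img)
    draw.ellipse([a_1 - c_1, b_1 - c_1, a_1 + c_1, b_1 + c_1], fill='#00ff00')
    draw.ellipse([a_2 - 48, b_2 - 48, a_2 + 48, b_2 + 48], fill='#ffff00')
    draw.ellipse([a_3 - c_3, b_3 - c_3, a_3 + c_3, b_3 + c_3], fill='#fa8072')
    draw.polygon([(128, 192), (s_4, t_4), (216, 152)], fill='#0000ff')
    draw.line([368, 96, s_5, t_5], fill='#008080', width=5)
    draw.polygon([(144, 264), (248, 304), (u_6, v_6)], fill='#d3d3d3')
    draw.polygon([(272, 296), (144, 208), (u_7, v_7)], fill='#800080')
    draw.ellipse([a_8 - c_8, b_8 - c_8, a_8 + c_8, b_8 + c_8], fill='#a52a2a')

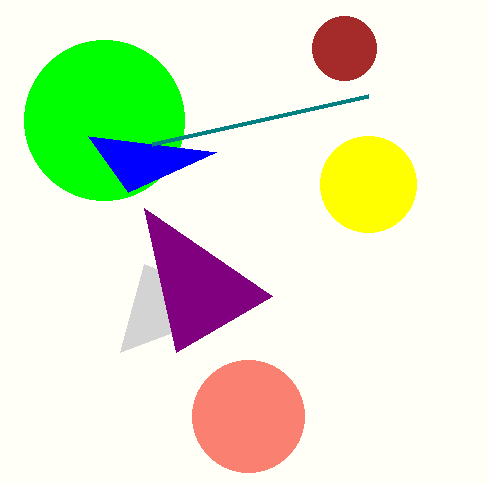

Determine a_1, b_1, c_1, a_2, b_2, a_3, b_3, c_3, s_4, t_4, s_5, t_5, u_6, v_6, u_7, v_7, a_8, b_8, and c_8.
a_1 = 104
b_1 = 120
c_1 = 80
a_2 = 368
b_2 = 184
a_3 = 248
b_3 = 416
c_3 = 56
s_4 = 88
t_4 = 136
s_5 = 152
t_5 = 144
u_6 = 120
v_6 = 352
u_7 = 176
v_7 = 352
a_8 = 344
b_8 = 48
c_8 = 32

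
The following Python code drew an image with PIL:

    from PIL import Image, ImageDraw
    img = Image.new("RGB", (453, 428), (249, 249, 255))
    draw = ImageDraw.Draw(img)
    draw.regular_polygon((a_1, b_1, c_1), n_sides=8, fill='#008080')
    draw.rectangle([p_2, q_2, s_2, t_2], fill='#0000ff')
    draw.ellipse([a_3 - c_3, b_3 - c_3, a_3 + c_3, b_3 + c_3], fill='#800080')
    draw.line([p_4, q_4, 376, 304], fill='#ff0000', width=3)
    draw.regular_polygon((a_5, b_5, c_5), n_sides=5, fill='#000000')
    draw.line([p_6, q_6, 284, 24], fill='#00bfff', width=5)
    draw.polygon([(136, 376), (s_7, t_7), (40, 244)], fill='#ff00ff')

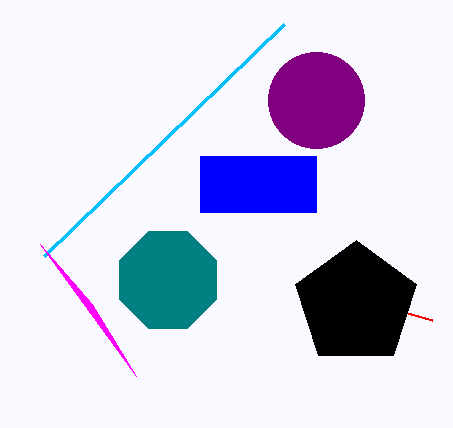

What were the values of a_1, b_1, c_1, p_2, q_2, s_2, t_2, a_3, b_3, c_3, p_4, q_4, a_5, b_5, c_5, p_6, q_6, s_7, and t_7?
a_1 = 168
b_1 = 280
c_1 = 52
p_2 = 200
q_2 = 156
s_2 = 316
t_2 = 212
a_3 = 316
b_3 = 100
c_3 = 48
p_4 = 432
q_4 = 320
a_5 = 356
b_5 = 304
c_5 = 64
p_6 = 44
q_6 = 256
s_7 = 92
t_7 = 304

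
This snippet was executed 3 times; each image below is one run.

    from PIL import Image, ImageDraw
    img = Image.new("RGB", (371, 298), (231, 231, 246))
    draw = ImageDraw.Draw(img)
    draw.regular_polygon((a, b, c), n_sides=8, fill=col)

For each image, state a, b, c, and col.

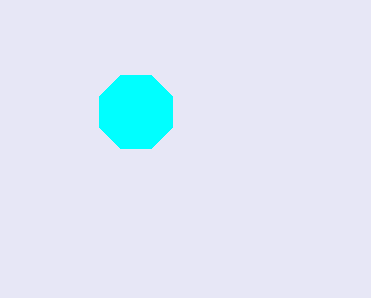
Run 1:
a = 136
b = 112
c = 40
col = 'cyan'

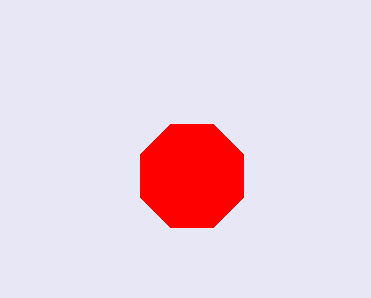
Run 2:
a = 192; b = 176; c = 56; col = 'red'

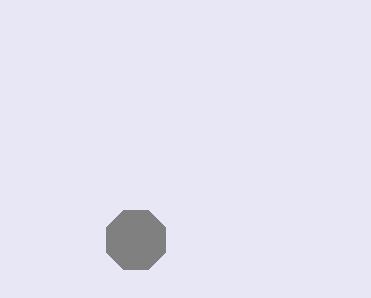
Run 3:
a = 136
b = 240
c = 32
col = 'gray'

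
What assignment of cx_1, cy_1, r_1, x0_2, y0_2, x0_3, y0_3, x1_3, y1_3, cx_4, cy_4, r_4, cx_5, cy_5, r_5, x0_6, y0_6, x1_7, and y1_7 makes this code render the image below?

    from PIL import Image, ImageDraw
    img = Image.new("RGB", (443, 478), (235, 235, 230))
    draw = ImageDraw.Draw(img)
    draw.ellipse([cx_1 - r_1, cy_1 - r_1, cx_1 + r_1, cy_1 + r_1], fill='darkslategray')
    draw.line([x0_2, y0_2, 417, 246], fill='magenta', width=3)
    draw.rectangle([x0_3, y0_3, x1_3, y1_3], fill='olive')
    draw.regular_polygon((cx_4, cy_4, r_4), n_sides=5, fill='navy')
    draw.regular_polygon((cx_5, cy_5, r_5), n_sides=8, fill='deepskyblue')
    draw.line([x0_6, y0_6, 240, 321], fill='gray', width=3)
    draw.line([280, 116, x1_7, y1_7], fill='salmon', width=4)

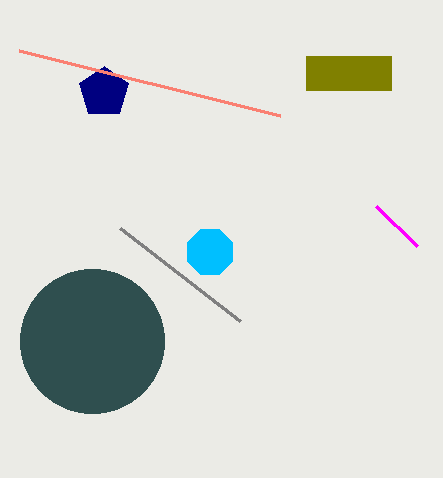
cx_1 = 92
cy_1 = 341
r_1 = 72
x0_2 = 376
y0_2 = 206
x0_3 = 306
y0_3 = 56
x1_3 = 391
y1_3 = 90
cx_4 = 104
cy_4 = 92
r_4 = 26
cx_5 = 210
cy_5 = 252
r_5 = 24
x0_6 = 120
y0_6 = 228
x1_7 = 19
y1_7 = 51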